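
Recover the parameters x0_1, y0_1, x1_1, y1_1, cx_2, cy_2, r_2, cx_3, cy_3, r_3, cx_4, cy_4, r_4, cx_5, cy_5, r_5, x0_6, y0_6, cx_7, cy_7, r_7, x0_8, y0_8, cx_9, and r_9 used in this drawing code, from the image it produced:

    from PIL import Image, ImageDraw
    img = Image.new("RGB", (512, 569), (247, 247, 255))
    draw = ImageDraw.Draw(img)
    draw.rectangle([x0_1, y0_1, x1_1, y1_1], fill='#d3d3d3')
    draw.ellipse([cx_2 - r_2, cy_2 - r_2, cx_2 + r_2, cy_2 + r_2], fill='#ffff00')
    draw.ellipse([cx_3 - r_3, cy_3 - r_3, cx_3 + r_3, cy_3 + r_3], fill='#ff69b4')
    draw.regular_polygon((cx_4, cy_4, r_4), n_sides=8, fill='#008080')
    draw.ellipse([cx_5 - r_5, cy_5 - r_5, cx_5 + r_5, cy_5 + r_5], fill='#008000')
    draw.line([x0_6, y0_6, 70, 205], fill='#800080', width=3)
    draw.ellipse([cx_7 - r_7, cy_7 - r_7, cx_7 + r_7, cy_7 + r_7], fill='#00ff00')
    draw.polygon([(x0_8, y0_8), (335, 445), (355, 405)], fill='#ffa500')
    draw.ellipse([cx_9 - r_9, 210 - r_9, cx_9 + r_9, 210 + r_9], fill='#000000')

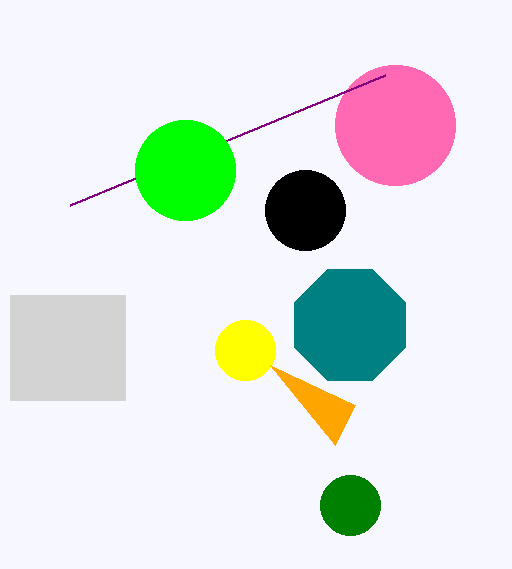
x0_1 = 10
y0_1 = 295
x1_1 = 125
y1_1 = 400
cx_2 = 245
cy_2 = 350
r_2 = 30
cx_3 = 395
cy_3 = 125
r_3 = 60
cx_4 = 350
cy_4 = 325
r_4 = 60
cx_5 = 350
cy_5 = 505
r_5 = 30
x0_6 = 385
y0_6 = 75
cx_7 = 185
cy_7 = 170
r_7 = 50
x0_8 = 270
y0_8 = 365
cx_9 = 305
r_9 = 40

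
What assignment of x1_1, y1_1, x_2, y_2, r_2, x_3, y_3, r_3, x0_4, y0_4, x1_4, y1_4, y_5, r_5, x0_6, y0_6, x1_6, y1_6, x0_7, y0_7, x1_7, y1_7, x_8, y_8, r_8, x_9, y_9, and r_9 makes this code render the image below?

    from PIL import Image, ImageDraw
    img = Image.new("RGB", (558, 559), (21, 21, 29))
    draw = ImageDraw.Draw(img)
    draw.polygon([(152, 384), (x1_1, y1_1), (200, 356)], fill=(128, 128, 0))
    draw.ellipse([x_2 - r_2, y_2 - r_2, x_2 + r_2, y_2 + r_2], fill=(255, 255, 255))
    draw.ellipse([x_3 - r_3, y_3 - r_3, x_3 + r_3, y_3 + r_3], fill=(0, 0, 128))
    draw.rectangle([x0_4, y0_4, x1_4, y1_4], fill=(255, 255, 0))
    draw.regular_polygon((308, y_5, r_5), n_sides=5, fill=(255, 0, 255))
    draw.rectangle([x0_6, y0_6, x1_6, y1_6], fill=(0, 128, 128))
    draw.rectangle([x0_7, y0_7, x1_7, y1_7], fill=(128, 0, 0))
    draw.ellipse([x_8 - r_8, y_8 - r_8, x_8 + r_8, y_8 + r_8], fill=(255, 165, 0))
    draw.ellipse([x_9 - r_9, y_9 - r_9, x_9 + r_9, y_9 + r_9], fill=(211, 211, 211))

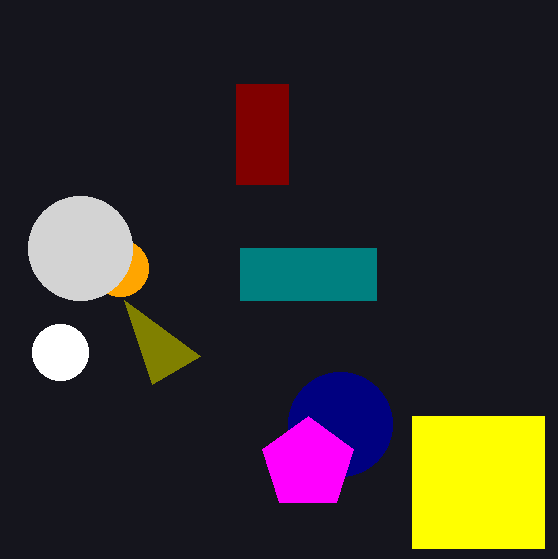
x1_1 = 124, y1_1 = 300, x_2 = 60, y_2 = 352, r_2 = 28, x_3 = 340, y_3 = 424, r_3 = 52, x0_4 = 412, y0_4 = 416, x1_4 = 544, y1_4 = 548, y_5 = 464, r_5 = 48, x0_6 = 240, y0_6 = 248, x1_6 = 376, y1_6 = 300, x0_7 = 236, y0_7 = 84, x1_7 = 288, y1_7 = 184, x_8 = 120, y_8 = 268, r_8 = 28, x_9 = 80, y_9 = 248, r_9 = 52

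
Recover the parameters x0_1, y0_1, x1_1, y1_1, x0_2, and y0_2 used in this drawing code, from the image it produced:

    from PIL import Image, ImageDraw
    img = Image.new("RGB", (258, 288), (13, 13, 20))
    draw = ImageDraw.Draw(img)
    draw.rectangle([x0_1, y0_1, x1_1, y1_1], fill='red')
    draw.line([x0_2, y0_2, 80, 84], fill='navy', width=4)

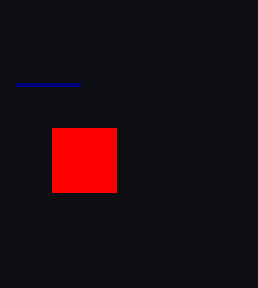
x0_1 = 52; y0_1 = 128; x1_1 = 116; y1_1 = 192; x0_2 = 16; y0_2 = 84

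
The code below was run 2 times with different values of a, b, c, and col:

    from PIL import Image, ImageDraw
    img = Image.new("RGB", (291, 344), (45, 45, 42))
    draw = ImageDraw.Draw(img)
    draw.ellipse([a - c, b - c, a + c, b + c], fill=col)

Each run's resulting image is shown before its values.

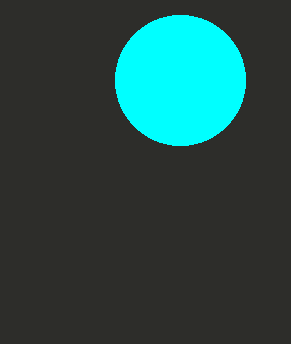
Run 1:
a = 180; b = 80; c = 65; col = 'cyan'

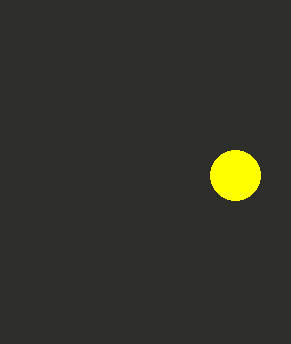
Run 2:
a = 235
b = 175
c = 25
col = 'yellow'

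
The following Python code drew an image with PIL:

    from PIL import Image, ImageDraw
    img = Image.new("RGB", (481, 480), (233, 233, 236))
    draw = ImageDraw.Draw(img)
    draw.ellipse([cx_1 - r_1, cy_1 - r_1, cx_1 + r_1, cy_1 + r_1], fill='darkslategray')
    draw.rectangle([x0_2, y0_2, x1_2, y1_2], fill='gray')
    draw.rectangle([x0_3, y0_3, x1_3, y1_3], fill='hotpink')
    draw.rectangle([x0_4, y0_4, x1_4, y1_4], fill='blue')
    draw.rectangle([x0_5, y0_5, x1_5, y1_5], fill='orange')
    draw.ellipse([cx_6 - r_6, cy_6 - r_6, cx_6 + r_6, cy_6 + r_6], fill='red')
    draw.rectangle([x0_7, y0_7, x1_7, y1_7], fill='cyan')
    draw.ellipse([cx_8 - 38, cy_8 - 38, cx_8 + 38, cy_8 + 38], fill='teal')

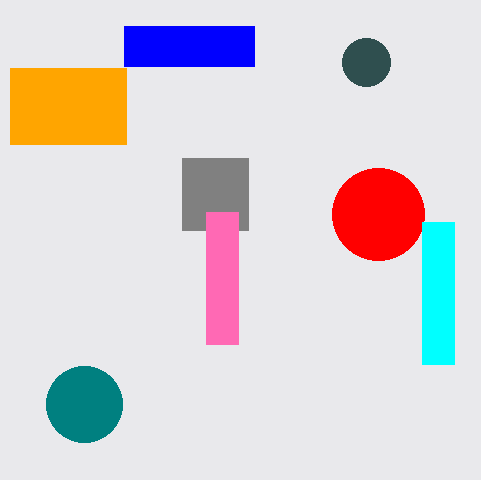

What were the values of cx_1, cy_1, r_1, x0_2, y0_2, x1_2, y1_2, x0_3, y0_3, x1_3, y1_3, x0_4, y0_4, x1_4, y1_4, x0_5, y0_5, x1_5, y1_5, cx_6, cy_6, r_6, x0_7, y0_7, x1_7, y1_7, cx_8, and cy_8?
cx_1 = 366, cy_1 = 62, r_1 = 24, x0_2 = 182, y0_2 = 158, x1_2 = 248, y1_2 = 230, x0_3 = 206, y0_3 = 212, x1_3 = 238, y1_3 = 344, x0_4 = 124, y0_4 = 26, x1_4 = 254, y1_4 = 66, x0_5 = 10, y0_5 = 68, x1_5 = 126, y1_5 = 144, cx_6 = 378, cy_6 = 214, r_6 = 46, x0_7 = 422, y0_7 = 222, x1_7 = 454, y1_7 = 364, cx_8 = 84, cy_8 = 404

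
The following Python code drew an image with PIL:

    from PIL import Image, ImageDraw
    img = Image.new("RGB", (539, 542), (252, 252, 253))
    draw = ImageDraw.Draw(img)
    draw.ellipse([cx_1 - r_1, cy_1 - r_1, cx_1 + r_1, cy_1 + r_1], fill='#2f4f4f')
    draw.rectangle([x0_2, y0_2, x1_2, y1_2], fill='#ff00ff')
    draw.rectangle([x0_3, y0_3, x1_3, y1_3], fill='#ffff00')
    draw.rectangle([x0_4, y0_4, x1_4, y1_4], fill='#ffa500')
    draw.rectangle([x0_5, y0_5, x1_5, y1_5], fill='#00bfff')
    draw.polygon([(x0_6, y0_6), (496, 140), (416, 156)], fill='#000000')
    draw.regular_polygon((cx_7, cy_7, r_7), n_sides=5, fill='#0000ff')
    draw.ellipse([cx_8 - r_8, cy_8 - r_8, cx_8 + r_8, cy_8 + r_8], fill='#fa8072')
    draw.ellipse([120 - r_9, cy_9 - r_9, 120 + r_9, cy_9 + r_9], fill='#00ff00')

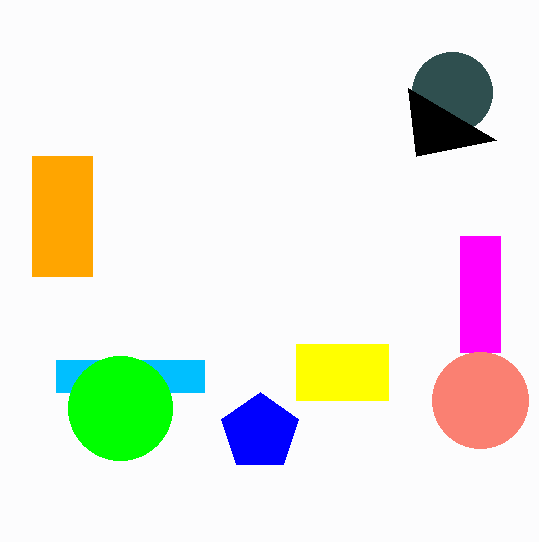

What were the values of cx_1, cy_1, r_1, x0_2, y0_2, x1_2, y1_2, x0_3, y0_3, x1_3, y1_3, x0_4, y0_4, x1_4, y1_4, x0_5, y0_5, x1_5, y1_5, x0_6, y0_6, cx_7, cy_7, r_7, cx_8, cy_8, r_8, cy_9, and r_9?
cx_1 = 452, cy_1 = 92, r_1 = 40, x0_2 = 460, y0_2 = 236, x1_2 = 500, y1_2 = 352, x0_3 = 296, y0_3 = 344, x1_3 = 388, y1_3 = 400, x0_4 = 32, y0_4 = 156, x1_4 = 92, y1_4 = 276, x0_5 = 56, y0_5 = 360, x1_5 = 204, y1_5 = 392, x0_6 = 408, y0_6 = 88, cx_7 = 260, cy_7 = 432, r_7 = 40, cx_8 = 480, cy_8 = 400, r_8 = 48, cy_9 = 408, r_9 = 52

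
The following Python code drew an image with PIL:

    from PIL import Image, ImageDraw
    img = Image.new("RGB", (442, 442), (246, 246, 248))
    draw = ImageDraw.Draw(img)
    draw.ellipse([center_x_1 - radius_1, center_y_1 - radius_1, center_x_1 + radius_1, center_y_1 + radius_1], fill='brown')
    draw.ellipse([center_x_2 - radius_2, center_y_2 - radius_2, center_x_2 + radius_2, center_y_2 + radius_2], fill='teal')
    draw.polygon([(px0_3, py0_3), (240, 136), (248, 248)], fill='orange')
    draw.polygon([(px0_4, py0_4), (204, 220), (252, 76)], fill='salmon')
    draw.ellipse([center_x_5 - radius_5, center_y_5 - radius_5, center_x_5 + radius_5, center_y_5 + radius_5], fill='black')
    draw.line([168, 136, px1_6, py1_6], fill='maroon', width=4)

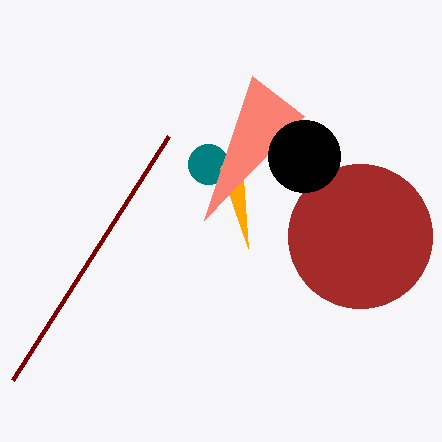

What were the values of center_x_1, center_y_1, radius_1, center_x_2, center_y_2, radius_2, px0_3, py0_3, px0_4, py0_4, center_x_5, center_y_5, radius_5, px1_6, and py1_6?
center_x_1 = 360, center_y_1 = 236, radius_1 = 72, center_x_2 = 208, center_y_2 = 164, radius_2 = 20, px0_3 = 220, py0_3 = 168, px0_4 = 304, py0_4 = 116, center_x_5 = 304, center_y_5 = 156, radius_5 = 36, px1_6 = 12, py1_6 = 380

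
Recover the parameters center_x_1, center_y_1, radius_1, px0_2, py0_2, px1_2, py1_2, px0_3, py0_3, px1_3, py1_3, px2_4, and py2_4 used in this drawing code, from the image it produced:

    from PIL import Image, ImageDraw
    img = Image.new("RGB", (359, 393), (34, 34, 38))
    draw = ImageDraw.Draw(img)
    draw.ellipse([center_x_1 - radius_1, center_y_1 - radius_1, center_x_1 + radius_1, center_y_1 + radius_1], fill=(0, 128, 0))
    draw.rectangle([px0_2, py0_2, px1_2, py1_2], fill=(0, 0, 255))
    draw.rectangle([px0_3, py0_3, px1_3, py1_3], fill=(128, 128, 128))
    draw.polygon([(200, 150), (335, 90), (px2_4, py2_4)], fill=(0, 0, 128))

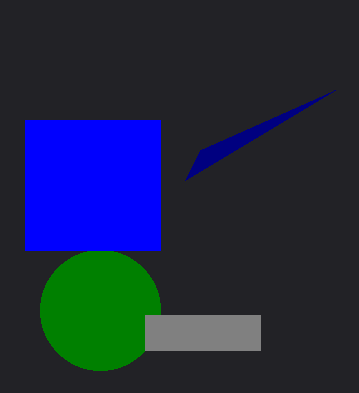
center_x_1 = 100, center_y_1 = 310, radius_1 = 60, px0_2 = 25, py0_2 = 120, px1_2 = 160, py1_2 = 250, px0_3 = 145, py0_3 = 315, px1_3 = 260, py1_3 = 350, px2_4 = 185, py2_4 = 180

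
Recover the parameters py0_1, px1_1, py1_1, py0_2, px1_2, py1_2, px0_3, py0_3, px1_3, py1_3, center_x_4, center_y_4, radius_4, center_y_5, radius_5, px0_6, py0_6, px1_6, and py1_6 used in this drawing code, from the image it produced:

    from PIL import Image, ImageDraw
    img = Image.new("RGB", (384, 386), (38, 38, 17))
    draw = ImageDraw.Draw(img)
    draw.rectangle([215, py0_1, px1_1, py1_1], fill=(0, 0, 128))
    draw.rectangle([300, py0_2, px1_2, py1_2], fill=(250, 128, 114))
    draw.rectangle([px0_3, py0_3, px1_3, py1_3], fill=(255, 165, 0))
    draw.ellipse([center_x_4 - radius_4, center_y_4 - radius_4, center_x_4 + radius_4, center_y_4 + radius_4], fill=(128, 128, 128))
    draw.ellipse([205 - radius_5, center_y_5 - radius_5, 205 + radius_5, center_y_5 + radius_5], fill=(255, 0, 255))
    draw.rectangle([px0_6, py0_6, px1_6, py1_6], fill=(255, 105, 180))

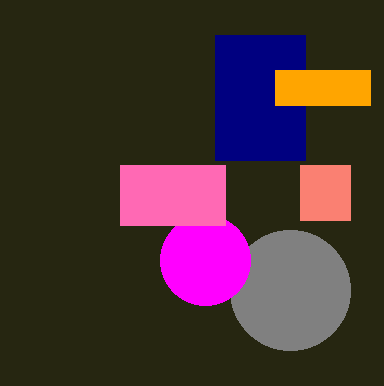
py0_1 = 35
px1_1 = 305
py1_1 = 160
py0_2 = 165
px1_2 = 350
py1_2 = 220
px0_3 = 275
py0_3 = 70
px1_3 = 370
py1_3 = 105
center_x_4 = 290
center_y_4 = 290
radius_4 = 60
center_y_5 = 260
radius_5 = 45
px0_6 = 120
py0_6 = 165
px1_6 = 225
py1_6 = 225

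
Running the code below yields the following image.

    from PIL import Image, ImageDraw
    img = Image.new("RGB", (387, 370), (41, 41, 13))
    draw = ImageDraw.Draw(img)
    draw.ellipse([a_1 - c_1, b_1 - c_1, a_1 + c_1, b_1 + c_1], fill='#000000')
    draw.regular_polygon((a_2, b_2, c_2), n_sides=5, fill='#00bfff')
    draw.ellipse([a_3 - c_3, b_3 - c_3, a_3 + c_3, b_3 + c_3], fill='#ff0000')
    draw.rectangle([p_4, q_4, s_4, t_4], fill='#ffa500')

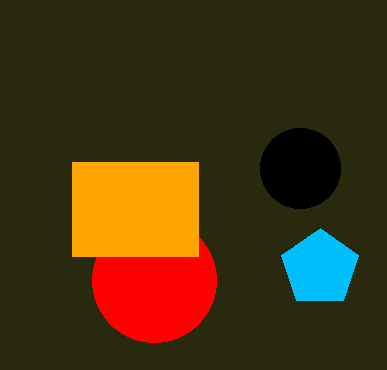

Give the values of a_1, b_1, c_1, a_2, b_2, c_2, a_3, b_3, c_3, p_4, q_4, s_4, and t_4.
a_1 = 300
b_1 = 168
c_1 = 40
a_2 = 320
b_2 = 268
c_2 = 40
a_3 = 154
b_3 = 280
c_3 = 62
p_4 = 72
q_4 = 162
s_4 = 198
t_4 = 256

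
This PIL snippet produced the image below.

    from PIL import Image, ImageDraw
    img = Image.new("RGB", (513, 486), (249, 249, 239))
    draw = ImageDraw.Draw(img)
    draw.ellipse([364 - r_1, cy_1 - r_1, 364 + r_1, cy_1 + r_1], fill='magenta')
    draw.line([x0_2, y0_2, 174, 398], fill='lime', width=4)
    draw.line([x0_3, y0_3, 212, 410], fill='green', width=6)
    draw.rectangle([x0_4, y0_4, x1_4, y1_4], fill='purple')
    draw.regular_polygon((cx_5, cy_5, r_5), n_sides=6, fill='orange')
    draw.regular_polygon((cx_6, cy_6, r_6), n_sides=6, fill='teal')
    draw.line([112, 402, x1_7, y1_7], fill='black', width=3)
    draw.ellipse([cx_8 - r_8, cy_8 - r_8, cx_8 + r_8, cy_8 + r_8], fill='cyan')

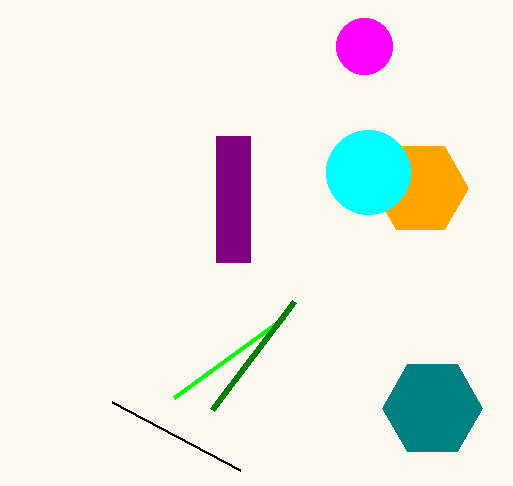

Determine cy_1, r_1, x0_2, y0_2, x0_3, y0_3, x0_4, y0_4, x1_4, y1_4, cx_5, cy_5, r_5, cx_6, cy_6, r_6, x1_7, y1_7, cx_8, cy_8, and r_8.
cy_1 = 46; r_1 = 28; x0_2 = 284; y0_2 = 318; x0_3 = 294; y0_3 = 302; x0_4 = 216; y0_4 = 136; x1_4 = 250; y1_4 = 262; cx_5 = 420; cy_5 = 188; r_5 = 48; cx_6 = 432; cy_6 = 408; r_6 = 50; x1_7 = 240; y1_7 = 470; cx_8 = 368; cy_8 = 172; r_8 = 42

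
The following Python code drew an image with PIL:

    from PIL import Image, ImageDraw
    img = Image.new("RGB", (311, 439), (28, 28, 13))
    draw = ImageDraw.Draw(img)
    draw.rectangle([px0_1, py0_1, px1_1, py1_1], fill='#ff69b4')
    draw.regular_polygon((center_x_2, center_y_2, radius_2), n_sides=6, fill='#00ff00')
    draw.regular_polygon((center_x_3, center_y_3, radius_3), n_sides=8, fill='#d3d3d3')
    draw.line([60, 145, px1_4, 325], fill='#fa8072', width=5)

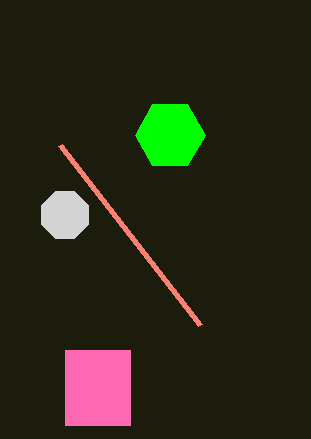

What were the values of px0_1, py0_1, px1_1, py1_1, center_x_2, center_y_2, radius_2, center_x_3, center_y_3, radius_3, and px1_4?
px0_1 = 65
py0_1 = 350
px1_1 = 130
py1_1 = 425
center_x_2 = 170
center_y_2 = 135
radius_2 = 35
center_x_3 = 65
center_y_3 = 215
radius_3 = 25
px1_4 = 200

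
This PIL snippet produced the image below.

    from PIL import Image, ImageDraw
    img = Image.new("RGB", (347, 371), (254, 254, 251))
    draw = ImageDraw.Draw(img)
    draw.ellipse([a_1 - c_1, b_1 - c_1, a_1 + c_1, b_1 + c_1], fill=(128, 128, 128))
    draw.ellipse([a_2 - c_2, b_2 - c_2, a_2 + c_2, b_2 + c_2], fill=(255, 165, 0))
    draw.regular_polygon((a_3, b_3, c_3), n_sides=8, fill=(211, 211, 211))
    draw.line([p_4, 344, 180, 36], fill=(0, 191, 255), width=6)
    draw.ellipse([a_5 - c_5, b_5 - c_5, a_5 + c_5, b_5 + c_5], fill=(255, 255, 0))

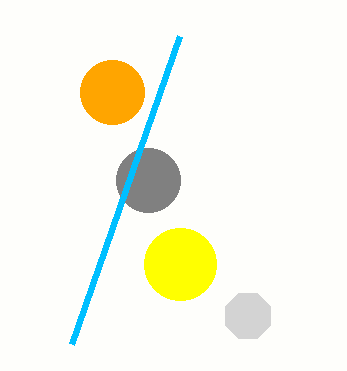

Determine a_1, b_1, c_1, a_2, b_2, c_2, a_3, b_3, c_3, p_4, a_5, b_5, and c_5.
a_1 = 148, b_1 = 180, c_1 = 32, a_2 = 112, b_2 = 92, c_2 = 32, a_3 = 248, b_3 = 316, c_3 = 24, p_4 = 72, a_5 = 180, b_5 = 264, c_5 = 36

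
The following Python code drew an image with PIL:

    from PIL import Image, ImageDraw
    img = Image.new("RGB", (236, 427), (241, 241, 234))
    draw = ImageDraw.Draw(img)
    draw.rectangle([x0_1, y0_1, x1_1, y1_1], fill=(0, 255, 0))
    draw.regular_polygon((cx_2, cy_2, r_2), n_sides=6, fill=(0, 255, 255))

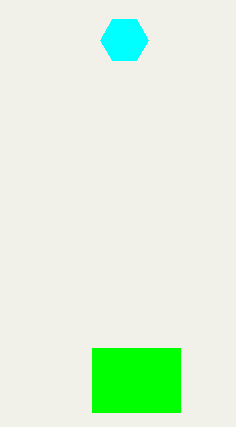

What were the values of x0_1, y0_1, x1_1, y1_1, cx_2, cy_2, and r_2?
x0_1 = 92; y0_1 = 348; x1_1 = 180; y1_1 = 412; cx_2 = 124; cy_2 = 40; r_2 = 24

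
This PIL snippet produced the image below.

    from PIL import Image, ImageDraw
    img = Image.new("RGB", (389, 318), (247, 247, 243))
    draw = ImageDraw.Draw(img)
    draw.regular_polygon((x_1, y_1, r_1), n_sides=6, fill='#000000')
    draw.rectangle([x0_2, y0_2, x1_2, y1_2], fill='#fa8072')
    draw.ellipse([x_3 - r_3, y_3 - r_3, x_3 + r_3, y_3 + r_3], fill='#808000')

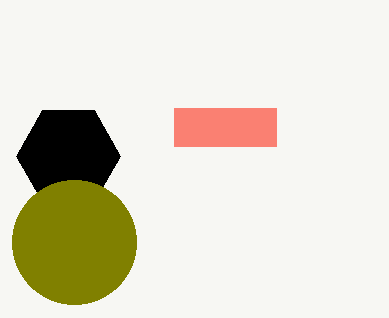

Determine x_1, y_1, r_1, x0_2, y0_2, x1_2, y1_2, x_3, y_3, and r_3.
x_1 = 68
y_1 = 156
r_1 = 52
x0_2 = 174
y0_2 = 108
x1_2 = 276
y1_2 = 146
x_3 = 74
y_3 = 242
r_3 = 62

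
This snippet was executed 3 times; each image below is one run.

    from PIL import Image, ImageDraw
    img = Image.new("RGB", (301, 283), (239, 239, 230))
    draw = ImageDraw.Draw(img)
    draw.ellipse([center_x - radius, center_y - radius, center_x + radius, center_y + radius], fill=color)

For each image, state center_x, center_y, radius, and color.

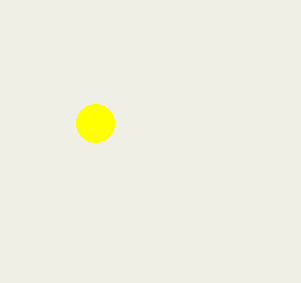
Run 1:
center_x = 95
center_y = 123
radius = 19
color = 'yellow'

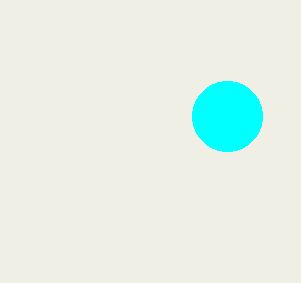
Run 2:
center_x = 227, center_y = 116, radius = 35, color = 'cyan'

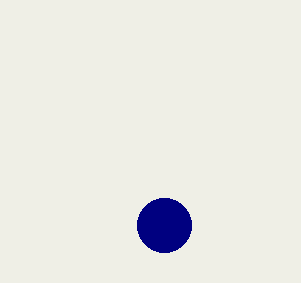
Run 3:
center_x = 164, center_y = 225, radius = 27, color = 'navy'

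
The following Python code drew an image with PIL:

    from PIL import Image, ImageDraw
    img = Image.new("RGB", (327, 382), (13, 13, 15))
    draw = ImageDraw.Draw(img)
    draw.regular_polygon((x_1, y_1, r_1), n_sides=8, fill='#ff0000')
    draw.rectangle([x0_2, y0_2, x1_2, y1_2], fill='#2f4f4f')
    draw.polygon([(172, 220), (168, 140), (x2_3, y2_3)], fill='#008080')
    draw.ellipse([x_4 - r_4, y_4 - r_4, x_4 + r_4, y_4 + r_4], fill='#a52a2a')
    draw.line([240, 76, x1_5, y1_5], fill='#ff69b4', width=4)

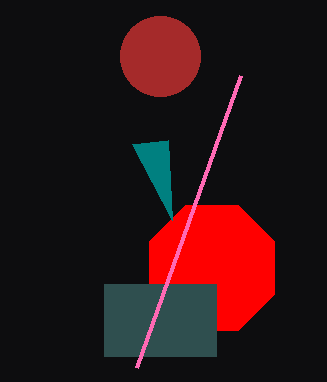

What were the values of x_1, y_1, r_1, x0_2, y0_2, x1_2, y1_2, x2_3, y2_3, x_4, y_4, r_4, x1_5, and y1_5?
x_1 = 212, y_1 = 268, r_1 = 68, x0_2 = 104, y0_2 = 284, x1_2 = 216, y1_2 = 356, x2_3 = 132, y2_3 = 144, x_4 = 160, y_4 = 56, r_4 = 40, x1_5 = 136, y1_5 = 368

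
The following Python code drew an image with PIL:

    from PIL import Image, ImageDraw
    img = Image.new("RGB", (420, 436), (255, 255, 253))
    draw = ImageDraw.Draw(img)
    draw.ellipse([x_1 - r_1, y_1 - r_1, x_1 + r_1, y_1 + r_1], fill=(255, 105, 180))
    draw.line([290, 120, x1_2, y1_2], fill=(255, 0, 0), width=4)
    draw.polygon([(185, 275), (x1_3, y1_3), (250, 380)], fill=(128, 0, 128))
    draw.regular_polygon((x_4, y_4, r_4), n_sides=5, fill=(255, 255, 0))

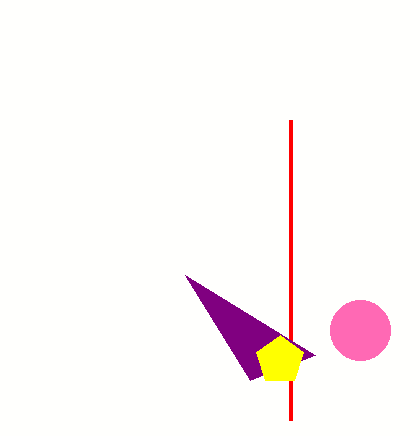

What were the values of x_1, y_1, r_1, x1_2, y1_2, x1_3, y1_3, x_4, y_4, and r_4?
x_1 = 360, y_1 = 330, r_1 = 30, x1_2 = 290, y1_2 = 420, x1_3 = 315, y1_3 = 355, x_4 = 280, y_4 = 360, r_4 = 25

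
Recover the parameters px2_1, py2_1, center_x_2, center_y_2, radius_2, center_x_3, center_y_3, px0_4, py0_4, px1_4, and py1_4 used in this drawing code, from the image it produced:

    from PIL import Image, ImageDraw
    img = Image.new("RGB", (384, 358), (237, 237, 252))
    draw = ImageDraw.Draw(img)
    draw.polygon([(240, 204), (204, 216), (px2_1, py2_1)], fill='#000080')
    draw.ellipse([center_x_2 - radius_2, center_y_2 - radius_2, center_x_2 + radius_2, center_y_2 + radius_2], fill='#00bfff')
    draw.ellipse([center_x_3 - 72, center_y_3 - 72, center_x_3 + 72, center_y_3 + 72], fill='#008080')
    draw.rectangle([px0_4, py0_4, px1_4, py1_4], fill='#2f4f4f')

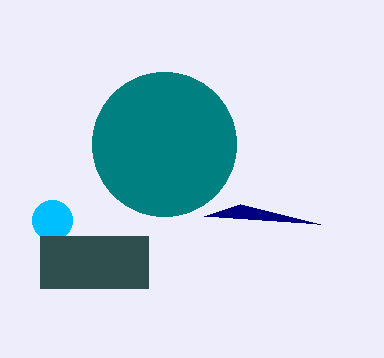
px2_1 = 320; py2_1 = 224; center_x_2 = 52; center_y_2 = 220; radius_2 = 20; center_x_3 = 164; center_y_3 = 144; px0_4 = 40; py0_4 = 236; px1_4 = 148; py1_4 = 288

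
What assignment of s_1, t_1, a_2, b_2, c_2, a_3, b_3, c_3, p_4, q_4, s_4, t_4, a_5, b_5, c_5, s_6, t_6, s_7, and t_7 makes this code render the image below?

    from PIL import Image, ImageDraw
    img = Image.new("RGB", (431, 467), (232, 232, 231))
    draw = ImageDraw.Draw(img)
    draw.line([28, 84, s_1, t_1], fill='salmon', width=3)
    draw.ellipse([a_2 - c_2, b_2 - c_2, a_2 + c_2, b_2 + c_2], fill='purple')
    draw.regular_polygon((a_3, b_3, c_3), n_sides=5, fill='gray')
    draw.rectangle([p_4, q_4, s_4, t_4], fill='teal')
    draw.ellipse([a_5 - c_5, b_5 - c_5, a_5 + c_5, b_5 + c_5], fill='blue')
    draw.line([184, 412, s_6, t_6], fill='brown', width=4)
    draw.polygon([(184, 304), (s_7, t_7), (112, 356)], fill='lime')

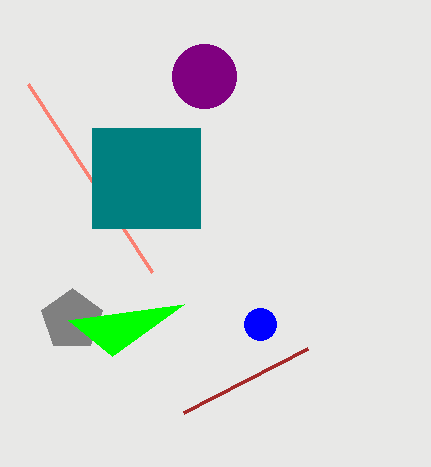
s_1 = 152, t_1 = 272, a_2 = 204, b_2 = 76, c_2 = 32, a_3 = 72, b_3 = 320, c_3 = 32, p_4 = 92, q_4 = 128, s_4 = 200, t_4 = 228, a_5 = 260, b_5 = 324, c_5 = 16, s_6 = 308, t_6 = 348, s_7 = 68, t_7 = 320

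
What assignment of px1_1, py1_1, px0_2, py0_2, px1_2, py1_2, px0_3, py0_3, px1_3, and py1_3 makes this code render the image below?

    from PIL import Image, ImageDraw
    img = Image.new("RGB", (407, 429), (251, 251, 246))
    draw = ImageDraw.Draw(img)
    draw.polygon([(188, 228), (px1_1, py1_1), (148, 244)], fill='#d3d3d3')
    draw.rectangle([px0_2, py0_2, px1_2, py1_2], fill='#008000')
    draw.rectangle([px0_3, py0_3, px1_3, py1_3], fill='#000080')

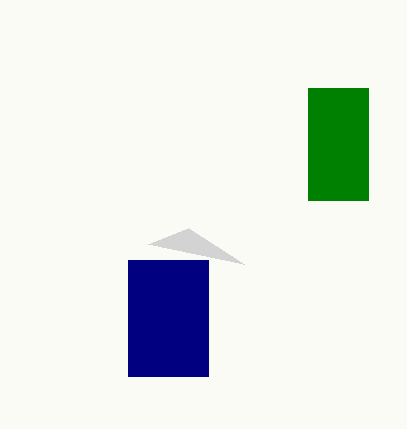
px1_1 = 244, py1_1 = 264, px0_2 = 308, py0_2 = 88, px1_2 = 368, py1_2 = 200, px0_3 = 128, py0_3 = 260, px1_3 = 208, py1_3 = 376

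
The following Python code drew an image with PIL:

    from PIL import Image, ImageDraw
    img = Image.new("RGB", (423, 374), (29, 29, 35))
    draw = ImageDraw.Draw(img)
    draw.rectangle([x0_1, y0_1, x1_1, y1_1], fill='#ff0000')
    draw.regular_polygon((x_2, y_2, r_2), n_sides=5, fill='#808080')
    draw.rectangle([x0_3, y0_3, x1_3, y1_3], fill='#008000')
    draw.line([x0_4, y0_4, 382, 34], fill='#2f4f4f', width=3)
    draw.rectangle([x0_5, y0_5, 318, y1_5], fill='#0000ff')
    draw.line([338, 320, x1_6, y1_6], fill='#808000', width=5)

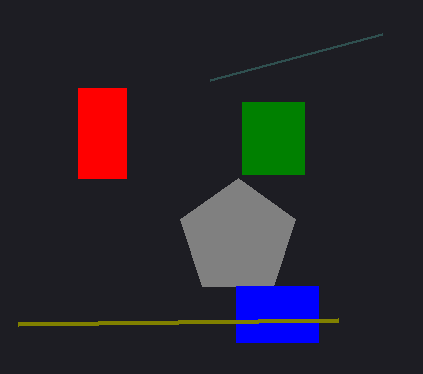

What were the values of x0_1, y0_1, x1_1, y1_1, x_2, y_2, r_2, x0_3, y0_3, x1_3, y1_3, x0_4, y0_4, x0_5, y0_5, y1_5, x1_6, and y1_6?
x0_1 = 78; y0_1 = 88; x1_1 = 126; y1_1 = 178; x_2 = 238; y_2 = 238; r_2 = 60; x0_3 = 242; y0_3 = 102; x1_3 = 304; y1_3 = 174; x0_4 = 210; y0_4 = 80; x0_5 = 236; y0_5 = 286; y1_5 = 342; x1_6 = 18; y1_6 = 324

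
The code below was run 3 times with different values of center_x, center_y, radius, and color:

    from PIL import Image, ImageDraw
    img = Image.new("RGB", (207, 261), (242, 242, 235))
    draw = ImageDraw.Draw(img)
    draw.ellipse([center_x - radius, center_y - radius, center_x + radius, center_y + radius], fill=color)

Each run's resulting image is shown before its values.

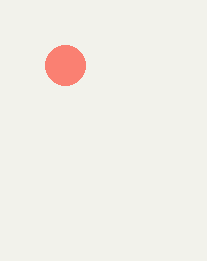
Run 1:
center_x = 65; center_y = 65; radius = 20; color = 'salmon'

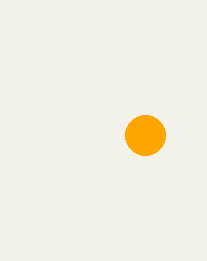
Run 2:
center_x = 145
center_y = 135
radius = 20
color = 'orange'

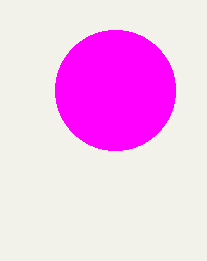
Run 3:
center_x = 115, center_y = 90, radius = 60, color = 'magenta'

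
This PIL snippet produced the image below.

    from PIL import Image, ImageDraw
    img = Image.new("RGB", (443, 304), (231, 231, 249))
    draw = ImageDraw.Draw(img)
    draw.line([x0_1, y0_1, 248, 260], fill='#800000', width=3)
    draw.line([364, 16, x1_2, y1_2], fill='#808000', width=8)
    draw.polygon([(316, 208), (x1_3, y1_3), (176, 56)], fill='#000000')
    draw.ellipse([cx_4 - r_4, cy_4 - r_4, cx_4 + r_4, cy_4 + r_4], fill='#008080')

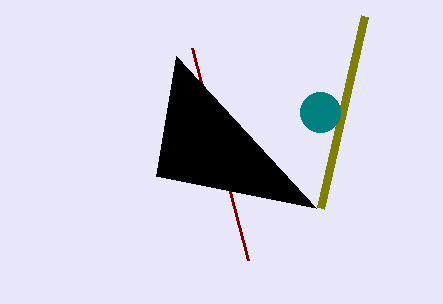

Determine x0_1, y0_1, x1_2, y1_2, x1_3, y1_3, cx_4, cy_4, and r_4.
x0_1 = 192; y0_1 = 48; x1_2 = 320; y1_2 = 208; x1_3 = 156; y1_3 = 176; cx_4 = 320; cy_4 = 112; r_4 = 20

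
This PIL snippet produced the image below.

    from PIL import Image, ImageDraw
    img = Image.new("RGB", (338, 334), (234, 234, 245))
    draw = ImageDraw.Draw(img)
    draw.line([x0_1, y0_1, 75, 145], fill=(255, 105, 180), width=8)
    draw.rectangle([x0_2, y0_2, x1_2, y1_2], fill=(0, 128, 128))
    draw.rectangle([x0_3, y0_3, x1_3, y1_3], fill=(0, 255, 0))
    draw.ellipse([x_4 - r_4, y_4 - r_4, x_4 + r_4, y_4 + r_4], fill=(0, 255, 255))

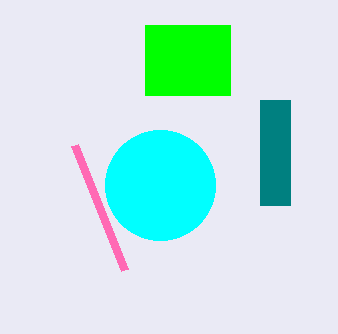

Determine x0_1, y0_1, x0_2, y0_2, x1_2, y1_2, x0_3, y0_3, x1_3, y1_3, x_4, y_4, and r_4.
x0_1 = 125; y0_1 = 270; x0_2 = 260; y0_2 = 100; x1_2 = 290; y1_2 = 205; x0_3 = 145; y0_3 = 25; x1_3 = 230; y1_3 = 95; x_4 = 160; y_4 = 185; r_4 = 55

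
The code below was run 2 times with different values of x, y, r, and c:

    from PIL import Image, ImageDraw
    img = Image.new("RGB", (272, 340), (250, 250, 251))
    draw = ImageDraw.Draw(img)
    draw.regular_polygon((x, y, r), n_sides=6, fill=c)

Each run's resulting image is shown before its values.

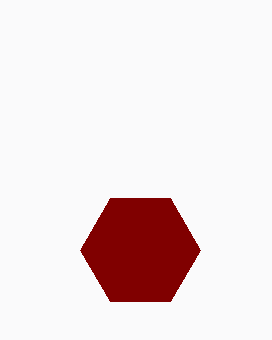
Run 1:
x = 140
y = 250
r = 60
c = 'maroon'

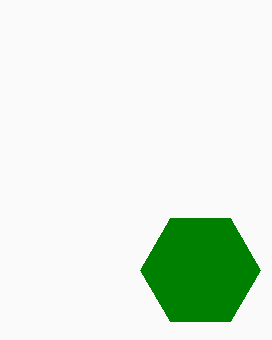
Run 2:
x = 200; y = 270; r = 60; c = 'green'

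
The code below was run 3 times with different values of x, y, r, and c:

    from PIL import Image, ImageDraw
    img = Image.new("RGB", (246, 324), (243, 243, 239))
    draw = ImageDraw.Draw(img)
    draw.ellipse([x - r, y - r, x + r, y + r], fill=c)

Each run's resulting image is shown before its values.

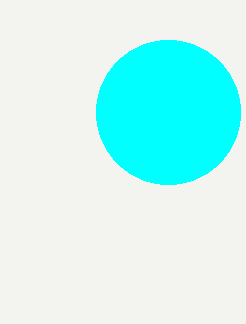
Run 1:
x = 168, y = 112, r = 72, c = 'cyan'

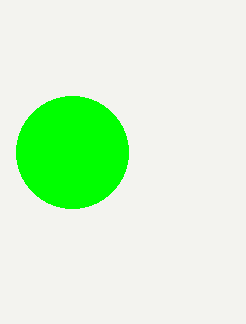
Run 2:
x = 72; y = 152; r = 56; c = 'lime'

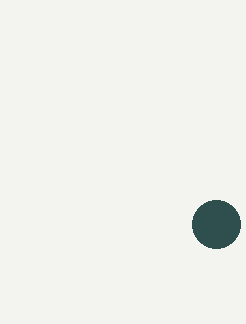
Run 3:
x = 216
y = 224
r = 24
c = 'darkslategray'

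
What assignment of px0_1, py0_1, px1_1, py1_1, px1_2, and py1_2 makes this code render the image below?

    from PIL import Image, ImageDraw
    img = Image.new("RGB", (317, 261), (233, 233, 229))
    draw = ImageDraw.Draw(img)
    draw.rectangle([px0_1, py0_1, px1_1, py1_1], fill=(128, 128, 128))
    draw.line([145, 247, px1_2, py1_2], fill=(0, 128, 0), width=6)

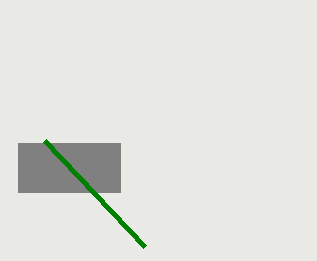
px0_1 = 18, py0_1 = 143, px1_1 = 120, py1_1 = 192, px1_2 = 45, py1_2 = 141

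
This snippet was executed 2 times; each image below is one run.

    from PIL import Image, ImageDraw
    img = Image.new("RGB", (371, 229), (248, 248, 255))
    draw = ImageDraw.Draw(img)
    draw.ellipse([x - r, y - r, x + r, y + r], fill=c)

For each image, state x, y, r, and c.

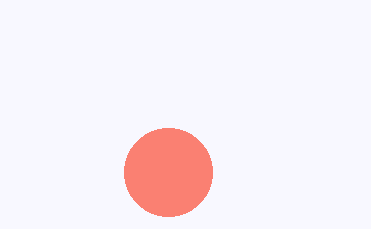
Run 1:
x = 168
y = 172
r = 44
c = 'salmon'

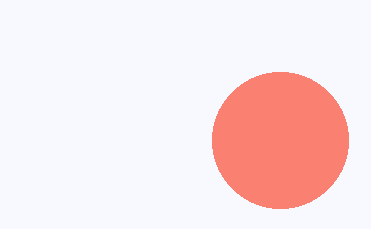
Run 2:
x = 280; y = 140; r = 68; c = 'salmon'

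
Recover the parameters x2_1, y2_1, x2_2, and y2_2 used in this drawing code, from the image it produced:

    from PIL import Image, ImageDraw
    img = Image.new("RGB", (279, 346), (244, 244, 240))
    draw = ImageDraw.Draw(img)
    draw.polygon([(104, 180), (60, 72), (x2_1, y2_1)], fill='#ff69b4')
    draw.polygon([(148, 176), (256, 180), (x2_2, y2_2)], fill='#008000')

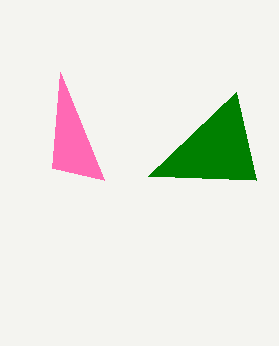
x2_1 = 52; y2_1 = 168; x2_2 = 236; y2_2 = 92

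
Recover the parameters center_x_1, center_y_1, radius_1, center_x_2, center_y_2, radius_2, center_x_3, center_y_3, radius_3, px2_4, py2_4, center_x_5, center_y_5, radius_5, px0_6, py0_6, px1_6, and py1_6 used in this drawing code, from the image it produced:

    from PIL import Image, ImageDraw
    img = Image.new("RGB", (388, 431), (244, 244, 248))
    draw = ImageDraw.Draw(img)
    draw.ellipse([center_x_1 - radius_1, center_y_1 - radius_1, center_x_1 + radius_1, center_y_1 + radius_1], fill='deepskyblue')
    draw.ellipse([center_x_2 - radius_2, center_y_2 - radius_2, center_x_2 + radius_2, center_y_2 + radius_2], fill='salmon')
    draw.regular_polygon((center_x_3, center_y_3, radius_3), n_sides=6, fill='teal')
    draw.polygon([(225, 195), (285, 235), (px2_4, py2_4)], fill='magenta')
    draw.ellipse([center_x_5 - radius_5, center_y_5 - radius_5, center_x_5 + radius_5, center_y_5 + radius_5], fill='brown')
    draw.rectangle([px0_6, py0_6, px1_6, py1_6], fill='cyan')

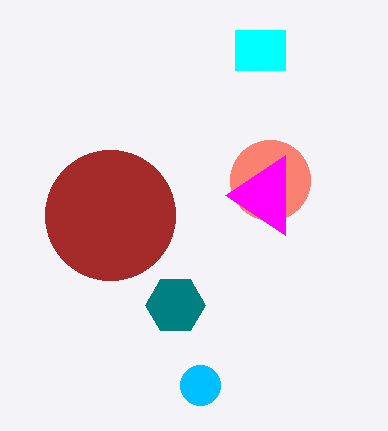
center_x_1 = 200, center_y_1 = 385, radius_1 = 20, center_x_2 = 270, center_y_2 = 180, radius_2 = 40, center_x_3 = 175, center_y_3 = 305, radius_3 = 30, px2_4 = 285, py2_4 = 155, center_x_5 = 110, center_y_5 = 215, radius_5 = 65, px0_6 = 235, py0_6 = 30, px1_6 = 285, py1_6 = 70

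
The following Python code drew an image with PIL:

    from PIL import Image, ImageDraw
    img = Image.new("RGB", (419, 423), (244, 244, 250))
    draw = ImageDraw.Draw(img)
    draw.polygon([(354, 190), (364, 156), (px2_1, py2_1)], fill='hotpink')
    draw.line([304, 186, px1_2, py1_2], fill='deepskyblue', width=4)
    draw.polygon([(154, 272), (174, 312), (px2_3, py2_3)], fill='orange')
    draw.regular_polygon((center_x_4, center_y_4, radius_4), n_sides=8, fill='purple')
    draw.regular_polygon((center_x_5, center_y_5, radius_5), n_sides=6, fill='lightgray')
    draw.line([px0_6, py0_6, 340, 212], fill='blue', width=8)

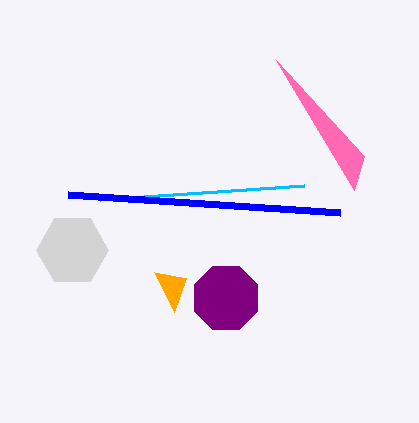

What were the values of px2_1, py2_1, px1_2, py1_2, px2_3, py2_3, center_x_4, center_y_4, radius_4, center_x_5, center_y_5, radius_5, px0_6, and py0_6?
px2_1 = 276
py2_1 = 60
px1_2 = 100
py1_2 = 200
px2_3 = 186
py2_3 = 278
center_x_4 = 226
center_y_4 = 298
radius_4 = 34
center_x_5 = 72
center_y_5 = 250
radius_5 = 36
px0_6 = 68
py0_6 = 194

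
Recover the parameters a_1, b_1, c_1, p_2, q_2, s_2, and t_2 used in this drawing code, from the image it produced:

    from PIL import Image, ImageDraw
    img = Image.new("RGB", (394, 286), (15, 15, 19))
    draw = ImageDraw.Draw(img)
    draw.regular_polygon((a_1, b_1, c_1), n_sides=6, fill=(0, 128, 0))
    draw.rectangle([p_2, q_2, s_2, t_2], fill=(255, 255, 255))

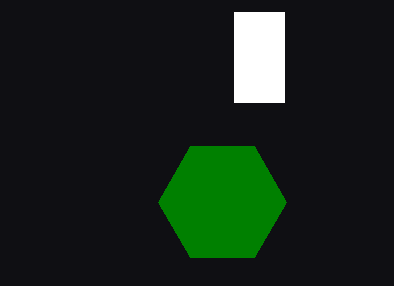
a_1 = 222; b_1 = 202; c_1 = 64; p_2 = 234; q_2 = 12; s_2 = 284; t_2 = 102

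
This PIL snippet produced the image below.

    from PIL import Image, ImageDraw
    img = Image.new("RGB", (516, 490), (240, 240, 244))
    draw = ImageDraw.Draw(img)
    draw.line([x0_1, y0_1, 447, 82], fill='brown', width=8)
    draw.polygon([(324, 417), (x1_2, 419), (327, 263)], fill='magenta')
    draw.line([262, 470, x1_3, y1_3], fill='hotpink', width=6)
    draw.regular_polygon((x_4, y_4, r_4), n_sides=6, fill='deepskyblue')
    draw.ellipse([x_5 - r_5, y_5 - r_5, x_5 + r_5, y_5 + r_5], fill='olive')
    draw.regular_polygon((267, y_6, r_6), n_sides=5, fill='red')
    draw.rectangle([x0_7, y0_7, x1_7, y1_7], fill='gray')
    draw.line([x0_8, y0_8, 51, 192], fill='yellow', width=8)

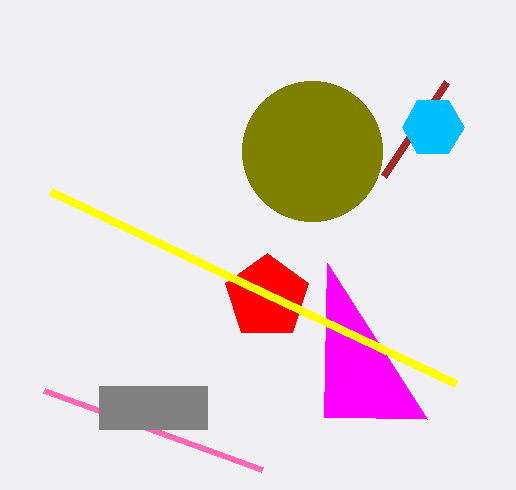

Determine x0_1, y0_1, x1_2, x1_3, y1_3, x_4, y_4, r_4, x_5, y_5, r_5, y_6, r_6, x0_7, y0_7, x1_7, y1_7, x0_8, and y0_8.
x0_1 = 384, y0_1 = 176, x1_2 = 427, x1_3 = 44, y1_3 = 391, x_4 = 433, y_4 = 127, r_4 = 31, x_5 = 312, y_5 = 151, r_5 = 70, y_6 = 297, r_6 = 44, x0_7 = 99, y0_7 = 386, x1_7 = 207, y1_7 = 429, x0_8 = 456, y0_8 = 384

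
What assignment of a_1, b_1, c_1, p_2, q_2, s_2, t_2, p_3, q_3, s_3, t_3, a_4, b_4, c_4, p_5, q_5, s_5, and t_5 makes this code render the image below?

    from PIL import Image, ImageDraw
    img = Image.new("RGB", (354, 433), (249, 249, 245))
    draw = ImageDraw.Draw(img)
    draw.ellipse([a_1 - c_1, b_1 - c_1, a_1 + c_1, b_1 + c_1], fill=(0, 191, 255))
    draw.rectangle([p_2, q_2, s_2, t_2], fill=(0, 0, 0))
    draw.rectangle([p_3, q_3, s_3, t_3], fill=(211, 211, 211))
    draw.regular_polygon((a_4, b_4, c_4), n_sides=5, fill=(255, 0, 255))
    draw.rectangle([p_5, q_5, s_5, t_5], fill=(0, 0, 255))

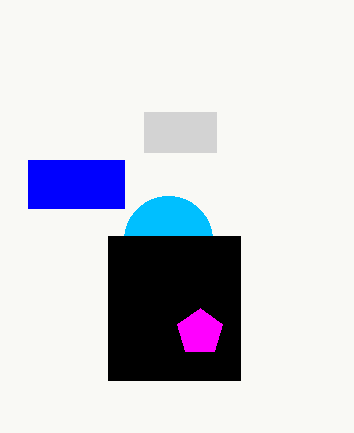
a_1 = 168, b_1 = 240, c_1 = 44, p_2 = 108, q_2 = 236, s_2 = 240, t_2 = 380, p_3 = 144, q_3 = 112, s_3 = 216, t_3 = 152, a_4 = 200, b_4 = 332, c_4 = 24, p_5 = 28, q_5 = 160, s_5 = 124, t_5 = 208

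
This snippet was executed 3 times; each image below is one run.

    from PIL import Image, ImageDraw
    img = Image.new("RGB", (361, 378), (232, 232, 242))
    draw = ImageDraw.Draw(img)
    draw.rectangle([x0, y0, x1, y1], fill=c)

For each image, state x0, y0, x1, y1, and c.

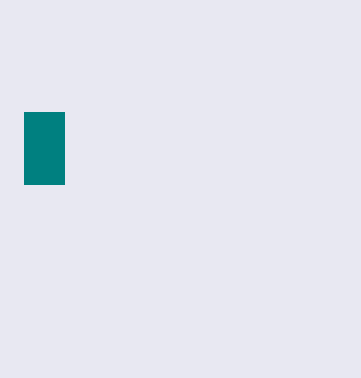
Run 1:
x0 = 24
y0 = 112
x1 = 64
y1 = 184
c = 'teal'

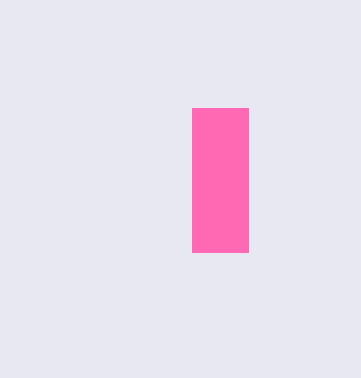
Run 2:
x0 = 192
y0 = 108
x1 = 248
y1 = 252
c = 'hotpink'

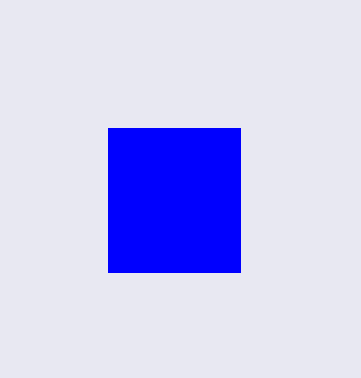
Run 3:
x0 = 108
y0 = 128
x1 = 240
y1 = 272
c = 'blue'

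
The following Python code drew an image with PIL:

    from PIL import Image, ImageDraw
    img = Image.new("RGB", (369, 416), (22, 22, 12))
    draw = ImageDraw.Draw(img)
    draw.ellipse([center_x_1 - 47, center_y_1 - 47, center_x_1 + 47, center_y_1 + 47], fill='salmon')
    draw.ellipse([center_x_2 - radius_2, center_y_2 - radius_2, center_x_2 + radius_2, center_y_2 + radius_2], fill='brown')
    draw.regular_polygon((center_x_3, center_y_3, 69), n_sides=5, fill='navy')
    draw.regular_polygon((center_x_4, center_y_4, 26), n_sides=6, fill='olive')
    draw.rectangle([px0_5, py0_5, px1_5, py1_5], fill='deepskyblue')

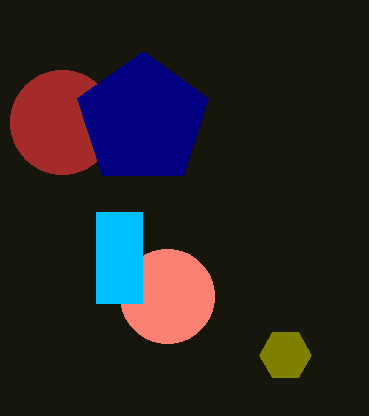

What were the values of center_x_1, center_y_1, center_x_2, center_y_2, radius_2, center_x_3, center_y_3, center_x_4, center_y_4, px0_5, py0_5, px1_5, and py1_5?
center_x_1 = 167
center_y_1 = 296
center_x_2 = 62
center_y_2 = 122
radius_2 = 52
center_x_3 = 143
center_y_3 = 120
center_x_4 = 285
center_y_4 = 355
px0_5 = 96
py0_5 = 212
px1_5 = 142
py1_5 = 303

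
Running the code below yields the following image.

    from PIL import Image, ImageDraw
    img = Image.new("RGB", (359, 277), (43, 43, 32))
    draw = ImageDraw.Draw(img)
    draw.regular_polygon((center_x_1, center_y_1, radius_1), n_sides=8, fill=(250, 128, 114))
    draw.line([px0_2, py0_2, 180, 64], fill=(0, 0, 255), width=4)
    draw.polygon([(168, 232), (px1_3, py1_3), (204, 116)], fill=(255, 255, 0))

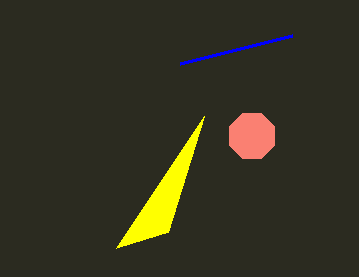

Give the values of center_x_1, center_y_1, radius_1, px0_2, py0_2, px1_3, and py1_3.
center_x_1 = 252
center_y_1 = 136
radius_1 = 24
px0_2 = 292
py0_2 = 36
px1_3 = 116
py1_3 = 248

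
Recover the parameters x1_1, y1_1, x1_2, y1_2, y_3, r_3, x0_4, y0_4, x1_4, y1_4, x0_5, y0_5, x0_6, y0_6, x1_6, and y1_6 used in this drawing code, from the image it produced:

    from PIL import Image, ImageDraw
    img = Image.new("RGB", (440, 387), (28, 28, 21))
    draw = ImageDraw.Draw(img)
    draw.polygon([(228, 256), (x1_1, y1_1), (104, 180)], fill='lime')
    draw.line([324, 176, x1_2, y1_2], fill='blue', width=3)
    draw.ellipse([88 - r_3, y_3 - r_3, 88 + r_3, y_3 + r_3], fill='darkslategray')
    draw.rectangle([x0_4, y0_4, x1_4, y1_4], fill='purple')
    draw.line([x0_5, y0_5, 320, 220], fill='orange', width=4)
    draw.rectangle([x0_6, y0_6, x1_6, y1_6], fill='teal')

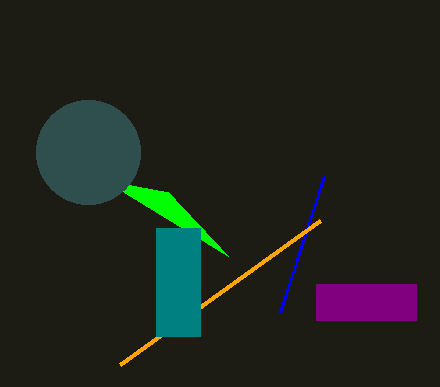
x1_1 = 168
y1_1 = 192
x1_2 = 280
y1_2 = 312
y_3 = 152
r_3 = 52
x0_4 = 316
y0_4 = 284
x1_4 = 416
y1_4 = 320
x0_5 = 120
y0_5 = 364
x0_6 = 156
y0_6 = 228
x1_6 = 200
y1_6 = 336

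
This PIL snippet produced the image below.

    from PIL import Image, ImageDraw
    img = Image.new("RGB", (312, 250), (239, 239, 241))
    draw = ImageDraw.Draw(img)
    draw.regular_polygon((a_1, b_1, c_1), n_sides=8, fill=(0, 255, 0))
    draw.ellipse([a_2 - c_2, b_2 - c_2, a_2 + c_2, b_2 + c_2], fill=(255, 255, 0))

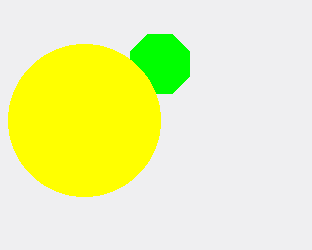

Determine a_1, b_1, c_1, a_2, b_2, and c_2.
a_1 = 160, b_1 = 64, c_1 = 32, a_2 = 84, b_2 = 120, c_2 = 76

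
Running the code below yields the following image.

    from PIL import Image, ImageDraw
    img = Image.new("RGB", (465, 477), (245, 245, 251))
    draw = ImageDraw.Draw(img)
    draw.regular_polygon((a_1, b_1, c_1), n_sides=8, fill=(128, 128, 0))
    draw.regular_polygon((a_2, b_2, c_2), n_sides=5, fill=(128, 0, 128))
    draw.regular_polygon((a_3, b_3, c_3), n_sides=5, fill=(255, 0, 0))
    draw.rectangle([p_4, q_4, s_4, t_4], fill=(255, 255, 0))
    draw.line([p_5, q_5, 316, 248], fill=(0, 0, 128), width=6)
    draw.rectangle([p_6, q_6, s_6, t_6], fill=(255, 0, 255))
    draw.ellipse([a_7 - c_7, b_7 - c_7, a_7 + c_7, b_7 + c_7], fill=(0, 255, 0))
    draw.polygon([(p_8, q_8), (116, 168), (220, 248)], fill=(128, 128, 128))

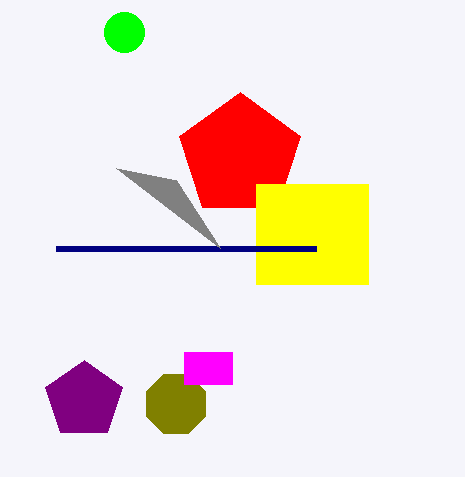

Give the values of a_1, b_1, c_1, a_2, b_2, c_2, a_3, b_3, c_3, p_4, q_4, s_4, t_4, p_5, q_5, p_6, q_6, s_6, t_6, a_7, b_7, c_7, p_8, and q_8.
a_1 = 176; b_1 = 404; c_1 = 32; a_2 = 84; b_2 = 400; c_2 = 40; a_3 = 240; b_3 = 156; c_3 = 64; p_4 = 256; q_4 = 184; s_4 = 368; t_4 = 284; p_5 = 56; q_5 = 248; p_6 = 184; q_6 = 352; s_6 = 232; t_6 = 384; a_7 = 124; b_7 = 32; c_7 = 20; p_8 = 176; q_8 = 180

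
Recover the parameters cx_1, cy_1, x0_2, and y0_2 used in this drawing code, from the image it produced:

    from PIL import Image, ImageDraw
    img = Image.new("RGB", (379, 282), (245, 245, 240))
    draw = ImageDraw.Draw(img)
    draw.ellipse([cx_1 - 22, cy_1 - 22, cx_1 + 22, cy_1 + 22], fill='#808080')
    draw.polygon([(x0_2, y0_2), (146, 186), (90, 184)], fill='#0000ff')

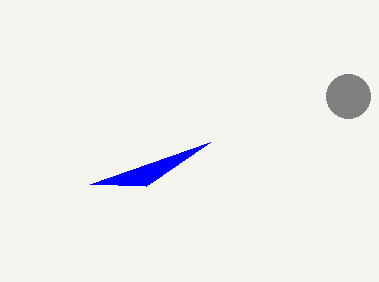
cx_1 = 348, cy_1 = 96, x0_2 = 210, y0_2 = 142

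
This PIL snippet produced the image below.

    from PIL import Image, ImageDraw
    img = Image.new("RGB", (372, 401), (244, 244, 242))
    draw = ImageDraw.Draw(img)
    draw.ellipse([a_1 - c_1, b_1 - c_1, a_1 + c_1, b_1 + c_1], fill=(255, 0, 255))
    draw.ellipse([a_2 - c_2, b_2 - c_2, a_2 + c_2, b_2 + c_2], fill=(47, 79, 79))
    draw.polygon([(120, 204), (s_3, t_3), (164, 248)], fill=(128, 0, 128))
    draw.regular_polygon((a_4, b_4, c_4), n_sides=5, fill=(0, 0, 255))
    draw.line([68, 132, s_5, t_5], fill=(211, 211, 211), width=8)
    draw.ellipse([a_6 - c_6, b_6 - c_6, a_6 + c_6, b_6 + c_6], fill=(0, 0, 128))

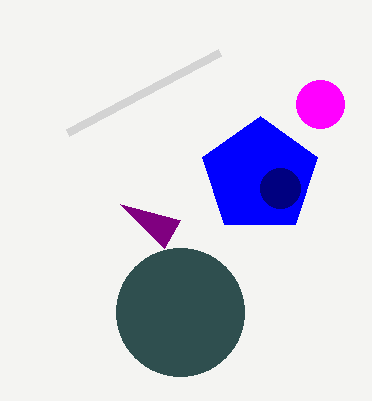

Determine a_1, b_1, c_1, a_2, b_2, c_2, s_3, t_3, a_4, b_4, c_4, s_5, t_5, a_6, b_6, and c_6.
a_1 = 320
b_1 = 104
c_1 = 24
a_2 = 180
b_2 = 312
c_2 = 64
s_3 = 180
t_3 = 220
a_4 = 260
b_4 = 176
c_4 = 60
s_5 = 220
t_5 = 52
a_6 = 280
b_6 = 188
c_6 = 20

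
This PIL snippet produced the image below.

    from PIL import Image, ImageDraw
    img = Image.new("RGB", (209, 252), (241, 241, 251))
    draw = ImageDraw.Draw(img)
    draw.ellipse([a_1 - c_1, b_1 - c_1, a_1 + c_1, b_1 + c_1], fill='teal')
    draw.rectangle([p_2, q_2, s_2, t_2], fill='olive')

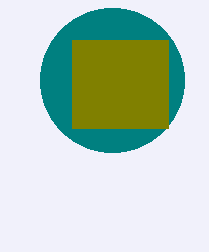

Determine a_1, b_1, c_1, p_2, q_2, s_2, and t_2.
a_1 = 112
b_1 = 80
c_1 = 72
p_2 = 72
q_2 = 40
s_2 = 168
t_2 = 128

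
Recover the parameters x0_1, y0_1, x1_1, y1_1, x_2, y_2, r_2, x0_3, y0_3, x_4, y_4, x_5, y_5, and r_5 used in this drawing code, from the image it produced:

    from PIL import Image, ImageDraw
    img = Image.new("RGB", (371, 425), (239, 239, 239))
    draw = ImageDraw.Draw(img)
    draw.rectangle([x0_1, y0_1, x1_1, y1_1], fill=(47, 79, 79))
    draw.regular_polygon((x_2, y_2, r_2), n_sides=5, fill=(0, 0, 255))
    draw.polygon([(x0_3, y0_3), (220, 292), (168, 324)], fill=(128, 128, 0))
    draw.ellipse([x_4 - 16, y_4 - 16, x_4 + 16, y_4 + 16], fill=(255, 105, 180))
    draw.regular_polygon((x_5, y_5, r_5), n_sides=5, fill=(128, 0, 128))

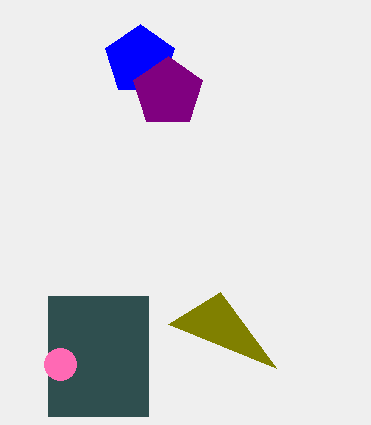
x0_1 = 48; y0_1 = 296; x1_1 = 148; y1_1 = 416; x_2 = 140; y_2 = 60; r_2 = 36; x0_3 = 276; y0_3 = 368; x_4 = 60; y_4 = 364; x_5 = 168; y_5 = 92; r_5 = 36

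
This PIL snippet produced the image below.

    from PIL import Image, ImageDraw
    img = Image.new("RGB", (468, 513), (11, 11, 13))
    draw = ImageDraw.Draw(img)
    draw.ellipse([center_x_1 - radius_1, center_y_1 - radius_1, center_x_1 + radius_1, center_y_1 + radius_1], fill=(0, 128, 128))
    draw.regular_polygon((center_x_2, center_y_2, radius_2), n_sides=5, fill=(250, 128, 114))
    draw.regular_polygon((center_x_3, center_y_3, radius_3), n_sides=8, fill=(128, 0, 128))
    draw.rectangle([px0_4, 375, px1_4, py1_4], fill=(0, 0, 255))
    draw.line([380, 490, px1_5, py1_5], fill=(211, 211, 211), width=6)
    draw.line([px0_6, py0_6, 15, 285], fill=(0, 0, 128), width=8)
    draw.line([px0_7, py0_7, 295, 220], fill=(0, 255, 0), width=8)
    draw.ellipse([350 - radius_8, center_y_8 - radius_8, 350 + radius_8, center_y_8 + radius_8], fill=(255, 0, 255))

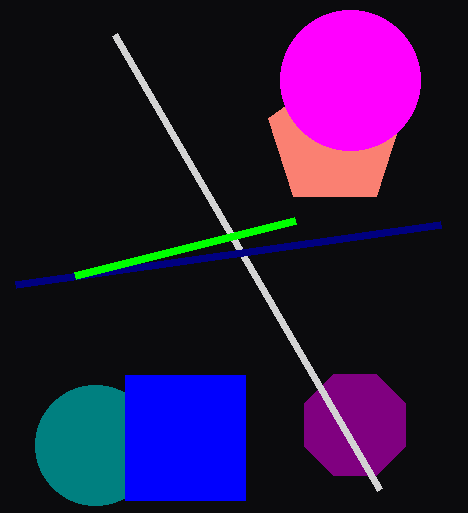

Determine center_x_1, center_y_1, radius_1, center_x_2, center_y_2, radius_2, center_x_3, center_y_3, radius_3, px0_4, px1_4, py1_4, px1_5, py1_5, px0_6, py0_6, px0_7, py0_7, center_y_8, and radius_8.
center_x_1 = 95, center_y_1 = 445, radius_1 = 60, center_x_2 = 335, center_y_2 = 140, radius_2 = 70, center_x_3 = 355, center_y_3 = 425, radius_3 = 55, px0_4 = 125, px1_4 = 245, py1_4 = 500, px1_5 = 115, py1_5 = 35, px0_6 = 440, py0_6 = 225, px0_7 = 75, py0_7 = 275, center_y_8 = 80, radius_8 = 70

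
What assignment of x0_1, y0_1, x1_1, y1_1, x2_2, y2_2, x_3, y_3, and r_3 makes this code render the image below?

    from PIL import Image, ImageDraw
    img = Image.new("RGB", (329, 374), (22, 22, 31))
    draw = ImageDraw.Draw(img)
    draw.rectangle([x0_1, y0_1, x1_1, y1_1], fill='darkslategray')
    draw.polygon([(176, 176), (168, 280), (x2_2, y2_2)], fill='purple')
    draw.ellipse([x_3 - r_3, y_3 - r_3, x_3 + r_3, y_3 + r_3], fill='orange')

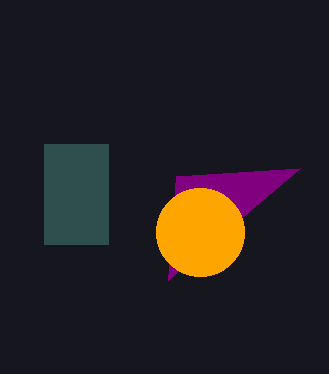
x0_1 = 44; y0_1 = 144; x1_1 = 108; y1_1 = 244; x2_2 = 300; y2_2 = 168; x_3 = 200; y_3 = 232; r_3 = 44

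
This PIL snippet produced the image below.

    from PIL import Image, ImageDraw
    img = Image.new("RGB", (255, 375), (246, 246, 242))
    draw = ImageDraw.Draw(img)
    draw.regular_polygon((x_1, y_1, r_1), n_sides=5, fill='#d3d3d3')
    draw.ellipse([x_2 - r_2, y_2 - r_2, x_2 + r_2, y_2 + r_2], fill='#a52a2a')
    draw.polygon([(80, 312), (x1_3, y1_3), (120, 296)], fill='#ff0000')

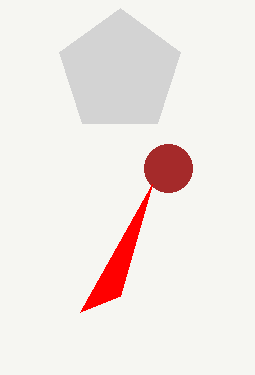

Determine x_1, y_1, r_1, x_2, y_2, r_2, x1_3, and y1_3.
x_1 = 120; y_1 = 72; r_1 = 64; x_2 = 168; y_2 = 168; r_2 = 24; x1_3 = 152; y1_3 = 184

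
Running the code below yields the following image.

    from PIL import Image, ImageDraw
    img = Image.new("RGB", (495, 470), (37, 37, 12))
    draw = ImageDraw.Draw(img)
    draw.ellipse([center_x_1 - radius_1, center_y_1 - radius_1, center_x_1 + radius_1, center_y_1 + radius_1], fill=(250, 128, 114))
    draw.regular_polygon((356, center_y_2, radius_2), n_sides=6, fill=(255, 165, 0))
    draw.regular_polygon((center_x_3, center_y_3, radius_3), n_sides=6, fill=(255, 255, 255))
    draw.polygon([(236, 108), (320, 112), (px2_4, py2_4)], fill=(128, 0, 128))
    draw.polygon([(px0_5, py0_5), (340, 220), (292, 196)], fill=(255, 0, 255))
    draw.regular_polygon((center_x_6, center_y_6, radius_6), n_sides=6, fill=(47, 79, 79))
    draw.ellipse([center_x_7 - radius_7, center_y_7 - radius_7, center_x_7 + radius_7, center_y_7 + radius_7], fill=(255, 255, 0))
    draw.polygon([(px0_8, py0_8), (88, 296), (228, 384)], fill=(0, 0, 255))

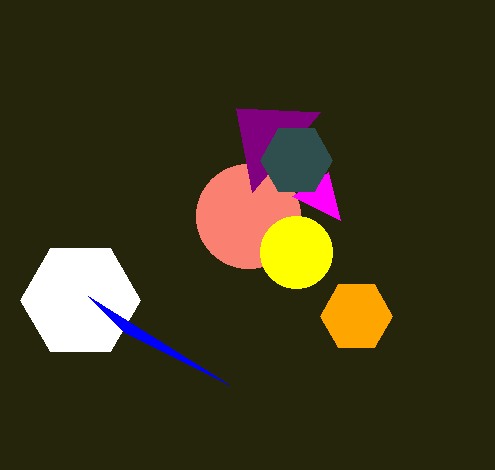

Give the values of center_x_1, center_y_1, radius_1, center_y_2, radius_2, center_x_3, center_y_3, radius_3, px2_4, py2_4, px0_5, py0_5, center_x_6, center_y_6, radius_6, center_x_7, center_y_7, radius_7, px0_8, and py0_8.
center_x_1 = 248, center_y_1 = 216, radius_1 = 52, center_y_2 = 316, radius_2 = 36, center_x_3 = 80, center_y_3 = 300, radius_3 = 60, px2_4 = 252, py2_4 = 192, px0_5 = 328, py0_5 = 172, center_x_6 = 296, center_y_6 = 160, radius_6 = 36, center_x_7 = 296, center_y_7 = 252, radius_7 = 36, px0_8 = 124, py0_8 = 332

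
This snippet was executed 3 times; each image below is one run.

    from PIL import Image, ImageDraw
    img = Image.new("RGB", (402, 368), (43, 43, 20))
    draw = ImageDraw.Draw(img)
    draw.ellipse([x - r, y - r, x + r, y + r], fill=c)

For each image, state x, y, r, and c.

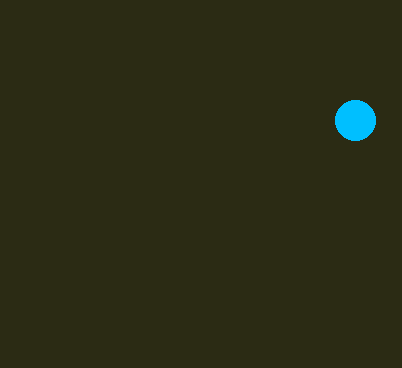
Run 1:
x = 355
y = 120
r = 20
c = 'deepskyblue'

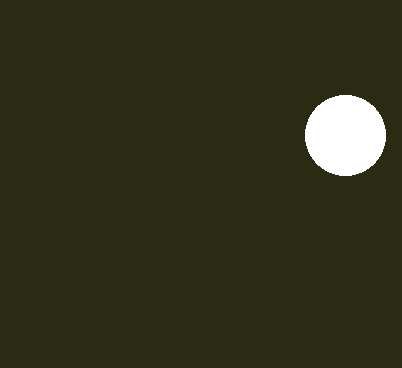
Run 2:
x = 345
y = 135
r = 40
c = 'white'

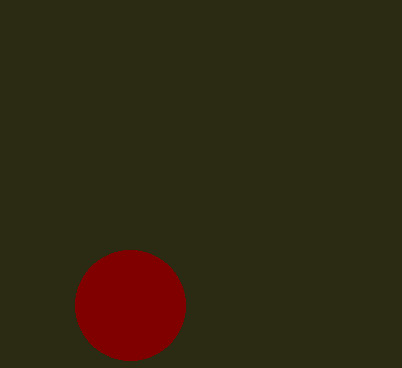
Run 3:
x = 130; y = 305; r = 55; c = 'maroon'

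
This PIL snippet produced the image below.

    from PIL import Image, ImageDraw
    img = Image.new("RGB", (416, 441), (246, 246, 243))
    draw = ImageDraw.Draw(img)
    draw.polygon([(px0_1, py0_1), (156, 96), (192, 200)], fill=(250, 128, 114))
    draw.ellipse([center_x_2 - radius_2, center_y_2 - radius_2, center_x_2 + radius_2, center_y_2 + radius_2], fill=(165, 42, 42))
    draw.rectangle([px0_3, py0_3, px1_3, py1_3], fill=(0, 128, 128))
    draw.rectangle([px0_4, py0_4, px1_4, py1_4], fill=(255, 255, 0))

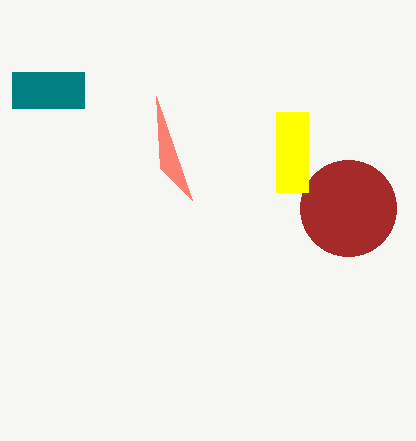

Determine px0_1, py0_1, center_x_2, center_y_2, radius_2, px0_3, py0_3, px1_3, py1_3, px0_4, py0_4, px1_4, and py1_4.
px0_1 = 160; py0_1 = 168; center_x_2 = 348; center_y_2 = 208; radius_2 = 48; px0_3 = 12; py0_3 = 72; px1_3 = 84; py1_3 = 108; px0_4 = 276; py0_4 = 112; px1_4 = 308; py1_4 = 192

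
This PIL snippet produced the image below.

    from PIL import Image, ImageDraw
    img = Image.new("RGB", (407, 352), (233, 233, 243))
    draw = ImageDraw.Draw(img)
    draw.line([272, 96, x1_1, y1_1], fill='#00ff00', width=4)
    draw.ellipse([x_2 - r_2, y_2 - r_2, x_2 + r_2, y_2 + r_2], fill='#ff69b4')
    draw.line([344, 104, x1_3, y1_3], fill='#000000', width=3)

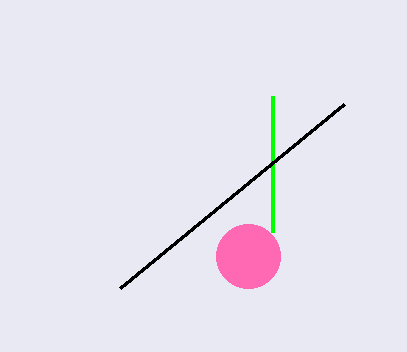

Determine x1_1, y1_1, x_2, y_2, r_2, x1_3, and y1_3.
x1_1 = 272
y1_1 = 232
x_2 = 248
y_2 = 256
r_2 = 32
x1_3 = 120
y1_3 = 288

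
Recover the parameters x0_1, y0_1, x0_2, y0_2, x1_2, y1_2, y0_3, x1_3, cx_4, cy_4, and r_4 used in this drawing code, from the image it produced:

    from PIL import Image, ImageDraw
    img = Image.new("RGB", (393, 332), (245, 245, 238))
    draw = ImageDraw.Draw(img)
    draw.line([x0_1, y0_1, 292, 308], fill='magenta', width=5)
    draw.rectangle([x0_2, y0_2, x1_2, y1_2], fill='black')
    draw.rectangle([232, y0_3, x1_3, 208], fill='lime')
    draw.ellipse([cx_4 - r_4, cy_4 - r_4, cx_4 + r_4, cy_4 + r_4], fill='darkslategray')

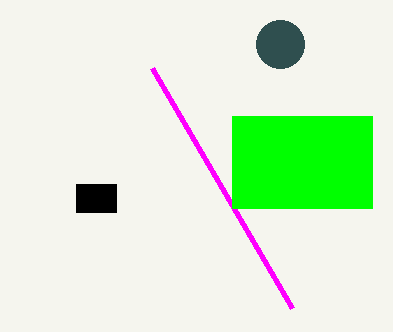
x0_1 = 152; y0_1 = 68; x0_2 = 76; y0_2 = 184; x1_2 = 116; y1_2 = 212; y0_3 = 116; x1_3 = 372; cx_4 = 280; cy_4 = 44; r_4 = 24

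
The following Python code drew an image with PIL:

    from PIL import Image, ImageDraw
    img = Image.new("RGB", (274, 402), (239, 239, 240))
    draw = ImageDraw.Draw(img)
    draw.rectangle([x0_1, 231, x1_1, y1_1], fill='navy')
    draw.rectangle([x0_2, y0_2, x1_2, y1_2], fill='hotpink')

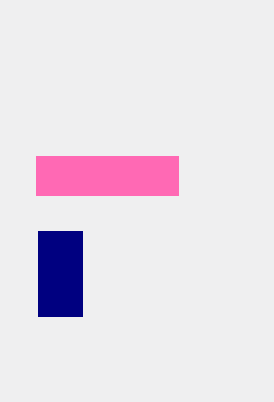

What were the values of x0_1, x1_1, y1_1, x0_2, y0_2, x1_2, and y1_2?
x0_1 = 38; x1_1 = 82; y1_1 = 316; x0_2 = 36; y0_2 = 156; x1_2 = 178; y1_2 = 195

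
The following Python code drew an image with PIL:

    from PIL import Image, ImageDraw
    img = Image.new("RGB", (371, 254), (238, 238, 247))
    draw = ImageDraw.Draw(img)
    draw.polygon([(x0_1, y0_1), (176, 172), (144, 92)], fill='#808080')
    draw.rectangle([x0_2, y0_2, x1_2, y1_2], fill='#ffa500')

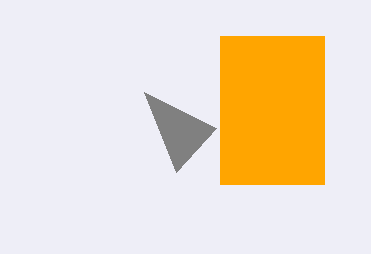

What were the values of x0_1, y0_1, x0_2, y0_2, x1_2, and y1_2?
x0_1 = 216; y0_1 = 128; x0_2 = 220; y0_2 = 36; x1_2 = 324; y1_2 = 184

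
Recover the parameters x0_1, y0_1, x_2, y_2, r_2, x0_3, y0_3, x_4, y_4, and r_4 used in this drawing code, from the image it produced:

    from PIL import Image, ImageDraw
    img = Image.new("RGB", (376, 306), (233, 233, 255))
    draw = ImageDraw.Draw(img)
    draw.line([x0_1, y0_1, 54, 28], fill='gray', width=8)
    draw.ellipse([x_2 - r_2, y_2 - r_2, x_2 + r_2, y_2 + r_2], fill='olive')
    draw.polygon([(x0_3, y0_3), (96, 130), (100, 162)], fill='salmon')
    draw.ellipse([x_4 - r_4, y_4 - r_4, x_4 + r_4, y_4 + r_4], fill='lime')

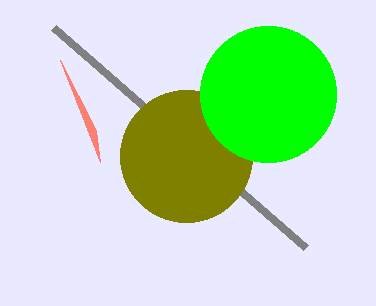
x0_1 = 306
y0_1 = 248
x_2 = 186
y_2 = 156
r_2 = 66
x0_3 = 60
y0_3 = 60
x_4 = 268
y_4 = 94
r_4 = 68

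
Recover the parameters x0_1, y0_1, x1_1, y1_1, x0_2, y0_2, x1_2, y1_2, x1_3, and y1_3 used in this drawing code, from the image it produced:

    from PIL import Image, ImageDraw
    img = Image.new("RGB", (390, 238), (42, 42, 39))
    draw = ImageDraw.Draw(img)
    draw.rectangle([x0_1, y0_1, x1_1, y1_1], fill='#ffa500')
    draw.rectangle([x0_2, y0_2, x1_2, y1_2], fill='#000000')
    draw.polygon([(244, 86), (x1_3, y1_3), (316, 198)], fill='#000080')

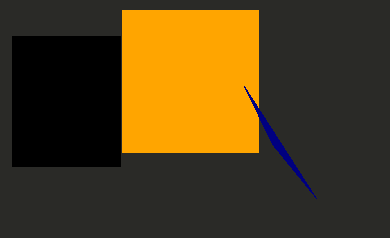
x0_1 = 122, y0_1 = 10, x1_1 = 258, y1_1 = 152, x0_2 = 12, y0_2 = 36, x1_2 = 120, y1_2 = 166, x1_3 = 272, y1_3 = 144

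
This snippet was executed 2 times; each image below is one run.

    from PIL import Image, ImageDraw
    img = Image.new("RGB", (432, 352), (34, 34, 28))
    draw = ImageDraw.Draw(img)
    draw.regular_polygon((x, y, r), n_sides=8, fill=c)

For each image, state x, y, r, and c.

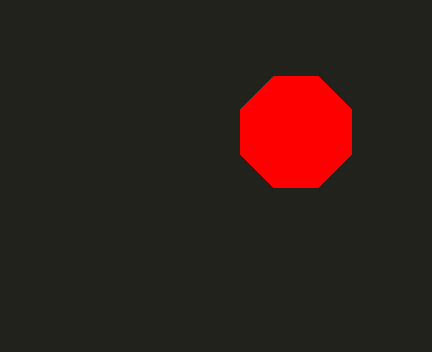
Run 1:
x = 296, y = 132, r = 60, c = 'red'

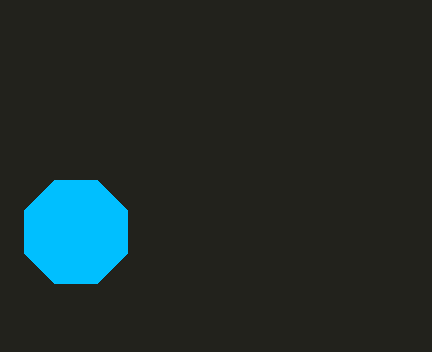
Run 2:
x = 76, y = 232, r = 56, c = 'deepskyblue'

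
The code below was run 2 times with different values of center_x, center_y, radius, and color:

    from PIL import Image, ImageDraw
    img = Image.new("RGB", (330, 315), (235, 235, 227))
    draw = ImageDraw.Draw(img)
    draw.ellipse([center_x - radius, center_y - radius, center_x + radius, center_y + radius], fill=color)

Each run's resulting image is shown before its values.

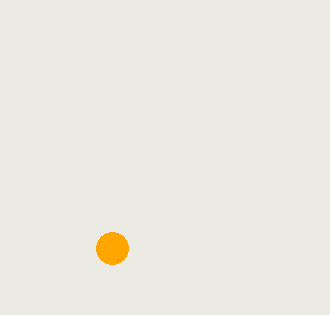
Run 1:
center_x = 112, center_y = 248, radius = 16, color = 'orange'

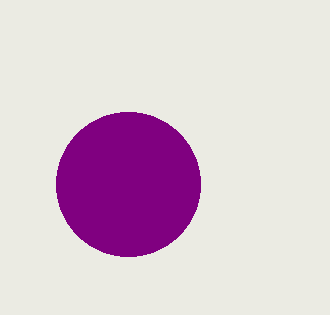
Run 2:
center_x = 128; center_y = 184; radius = 72; color = 'purple'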